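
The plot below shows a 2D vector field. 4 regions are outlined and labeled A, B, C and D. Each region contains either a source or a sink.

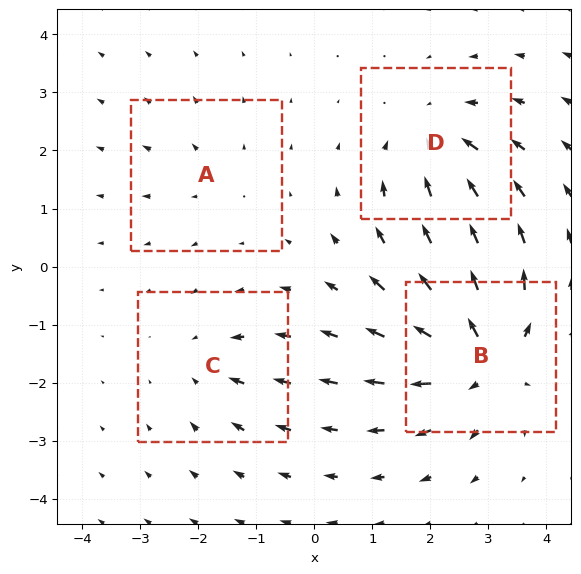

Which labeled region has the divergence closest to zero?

A

Divergence at each region's feature centre — A: about +2, B: about +7, C: about -3, D: about -5. Region A is closest to zero.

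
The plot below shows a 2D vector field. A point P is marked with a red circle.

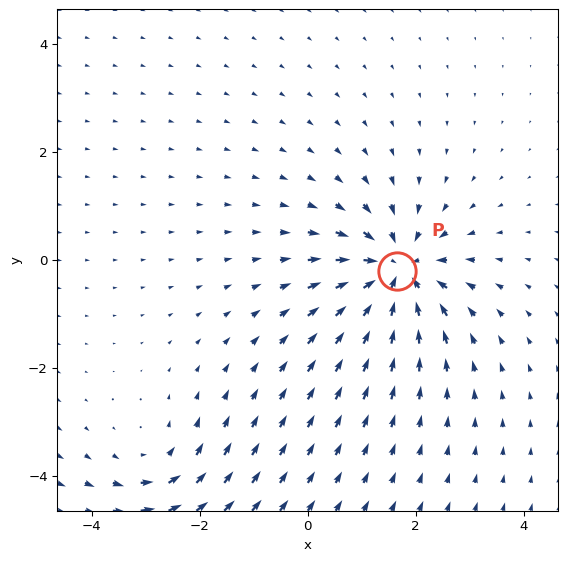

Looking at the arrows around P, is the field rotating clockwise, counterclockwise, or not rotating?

Near P at (1.6, -0.2) the arrows show no circulation. The curl there is ≈0.

not rotating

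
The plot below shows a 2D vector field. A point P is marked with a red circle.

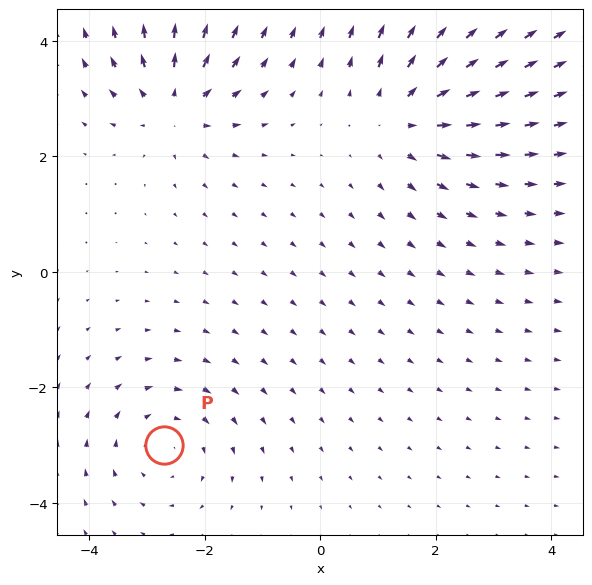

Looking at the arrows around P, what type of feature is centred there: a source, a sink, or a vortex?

vortex

At P (-2.7, -3.0) the arrows circulate clockwise. Divergence ≈0, curl about -3 — near-zero divergence with nonzero curl is a vortex.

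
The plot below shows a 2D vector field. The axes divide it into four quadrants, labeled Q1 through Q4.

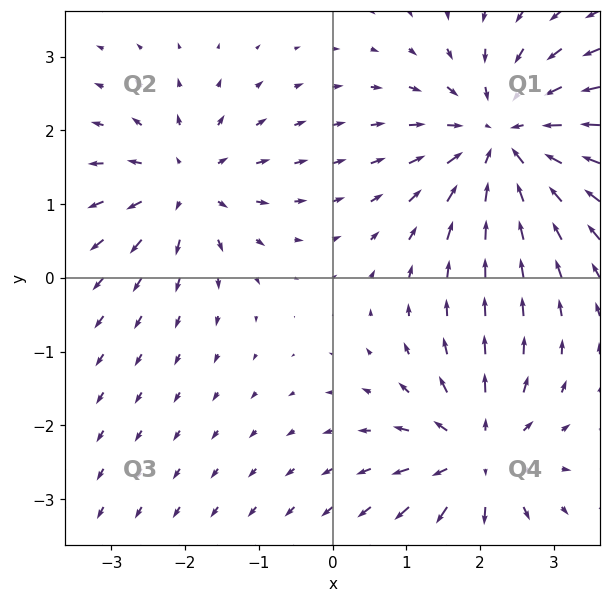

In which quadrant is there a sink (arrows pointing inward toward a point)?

The sink sits at approximately (2.3, 1.9), which lies in quadrant Q1. The divergence there is about -5, negative as expected for a sink.

Q1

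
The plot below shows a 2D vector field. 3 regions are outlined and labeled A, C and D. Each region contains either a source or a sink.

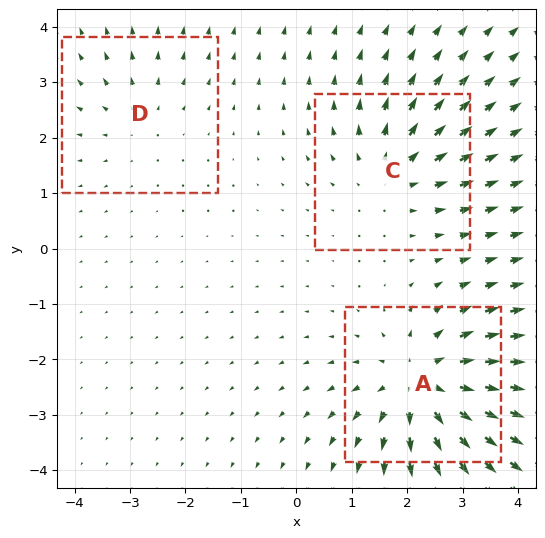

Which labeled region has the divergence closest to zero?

Divergence at each region's feature centre — A: about +5, C: about +3, D: about +2. Region D is closest to zero.

D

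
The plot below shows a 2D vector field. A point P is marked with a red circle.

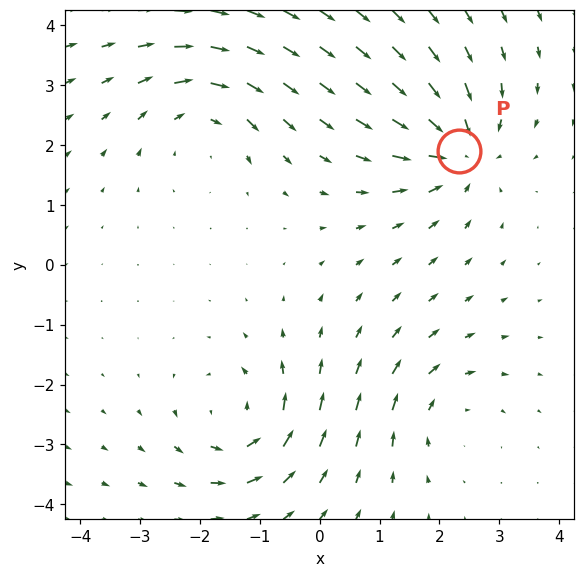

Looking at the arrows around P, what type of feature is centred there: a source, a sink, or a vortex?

At P (2.3, 1.9) the arrows converge inward. Divergence about -5, curl ≈0 — negative divergence with near-zero curl is a sink.

sink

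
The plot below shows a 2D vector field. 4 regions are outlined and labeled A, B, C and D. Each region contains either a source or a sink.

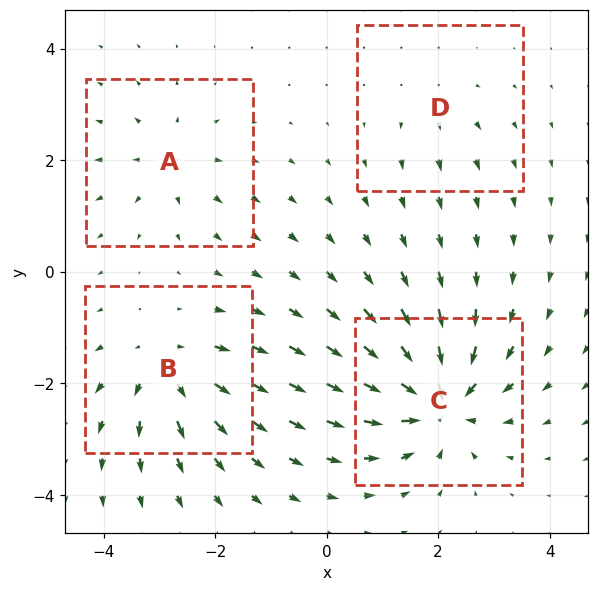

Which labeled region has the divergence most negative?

C

Divergence at each region's feature centre — A: about +4, B: about +6, C: about -9, D: about +2. Region C is most negative.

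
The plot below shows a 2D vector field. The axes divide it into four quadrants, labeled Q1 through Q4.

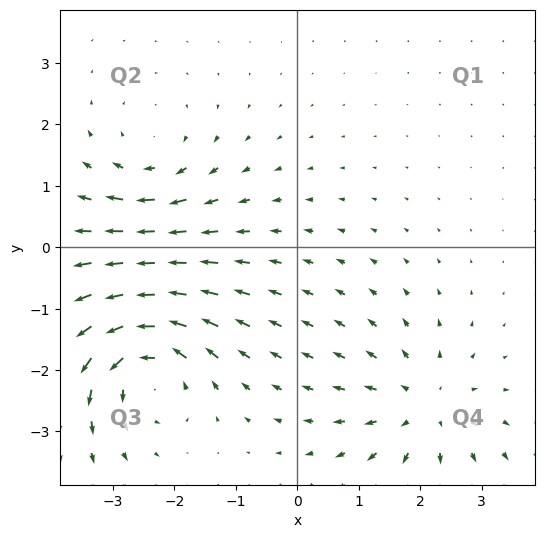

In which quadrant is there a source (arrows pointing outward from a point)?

Q4

The source sits at approximately (2.1, -2.6), which lies in quadrant Q4. The divergence there is about +3, positive as expected for a source.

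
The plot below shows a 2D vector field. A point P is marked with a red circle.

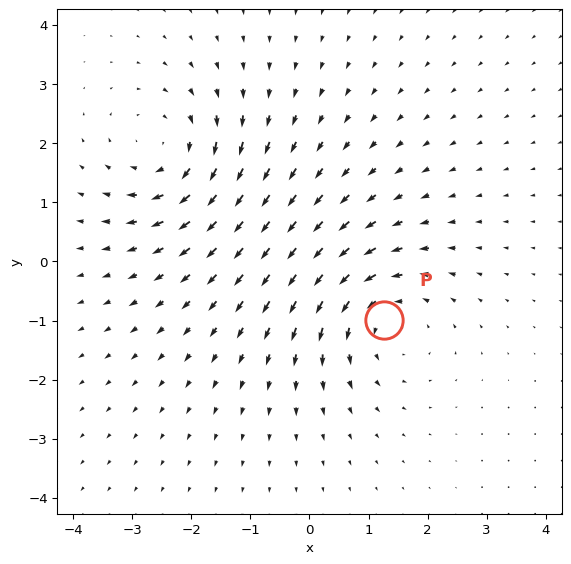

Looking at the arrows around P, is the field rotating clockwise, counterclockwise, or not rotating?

counterclockwise

Near P at (1.3, -1.0) the arrows circulate counterclockwise. The curl (z-component) there is about +4; positive curl means counterclockwise rotation.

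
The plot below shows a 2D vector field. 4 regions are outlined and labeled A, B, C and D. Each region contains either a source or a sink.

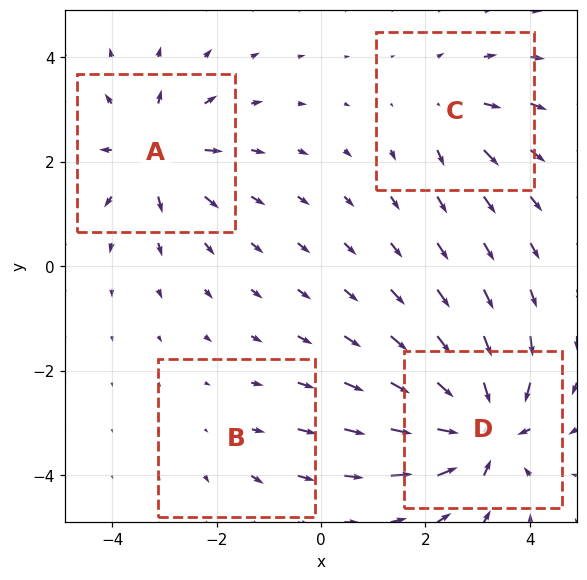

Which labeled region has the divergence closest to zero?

B

Divergence at each region's feature centre — A: about +6, B: about +2, C: about +4, D: about -8. Region B is closest to zero.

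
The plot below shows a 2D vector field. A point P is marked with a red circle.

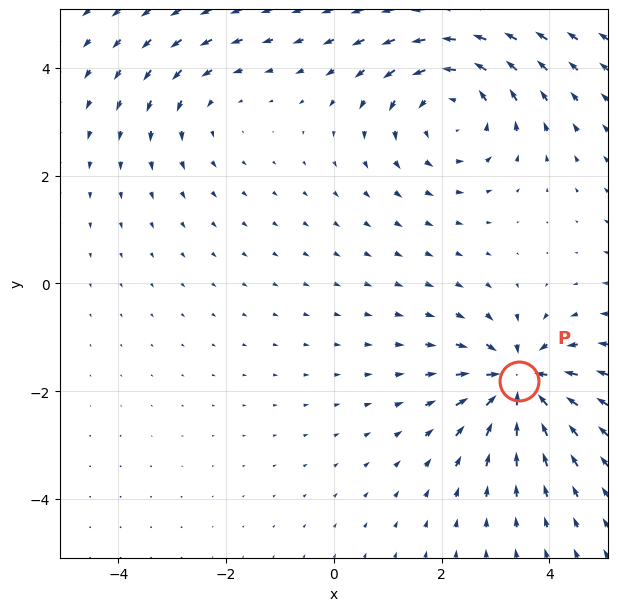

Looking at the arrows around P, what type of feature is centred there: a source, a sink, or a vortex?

sink

At P (3.4, -1.8) the arrows converge inward. Divergence about -6, curl ≈0 — negative divergence with near-zero curl is a sink.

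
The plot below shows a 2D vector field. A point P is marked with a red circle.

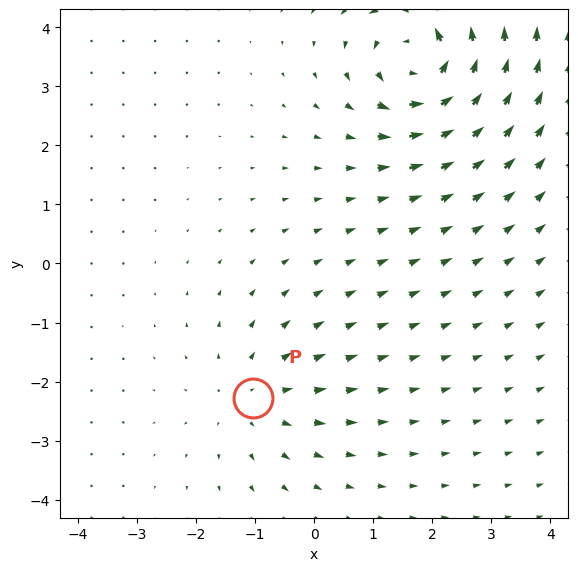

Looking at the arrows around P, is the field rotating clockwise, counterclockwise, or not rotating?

Near P at (-1.0, -2.3) the arrows show no circulation. The curl there is ≈0.

not rotating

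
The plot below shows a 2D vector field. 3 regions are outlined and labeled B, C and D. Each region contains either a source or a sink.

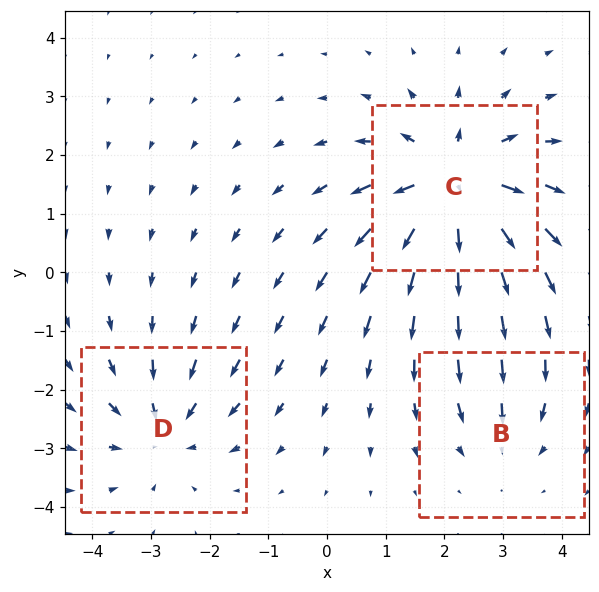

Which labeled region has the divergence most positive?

Divergence at each region's feature centre — B: about -2, C: about +5, D: about -3. Region C is most positive.

C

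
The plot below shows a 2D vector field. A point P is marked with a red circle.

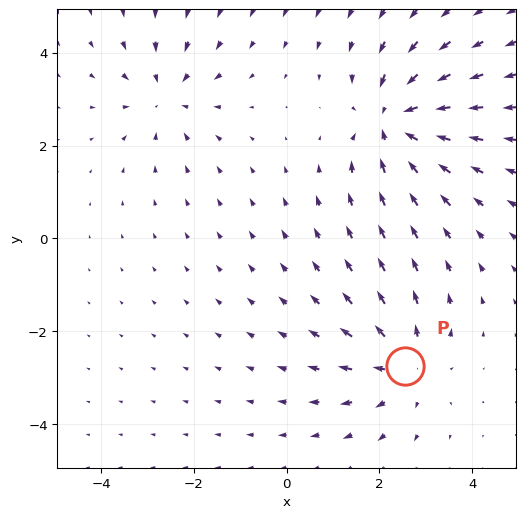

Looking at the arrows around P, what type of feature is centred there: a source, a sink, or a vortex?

At P (2.5, -2.7) the arrows spread outward. Divergence about +3, curl ≈0 — positive divergence with near-zero curl is a source.

source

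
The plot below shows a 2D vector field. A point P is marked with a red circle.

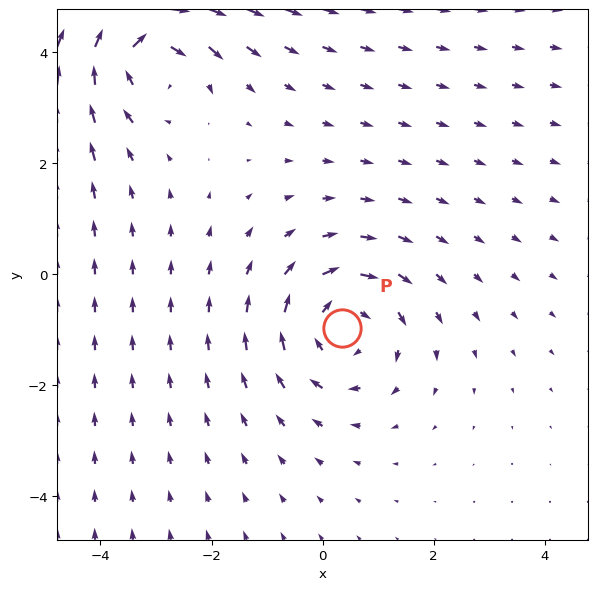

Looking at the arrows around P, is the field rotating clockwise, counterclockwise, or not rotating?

clockwise

Near P at (0.4, -1.0) the arrows circulate clockwise. The curl (z-component) there is about -3; negative curl means clockwise rotation.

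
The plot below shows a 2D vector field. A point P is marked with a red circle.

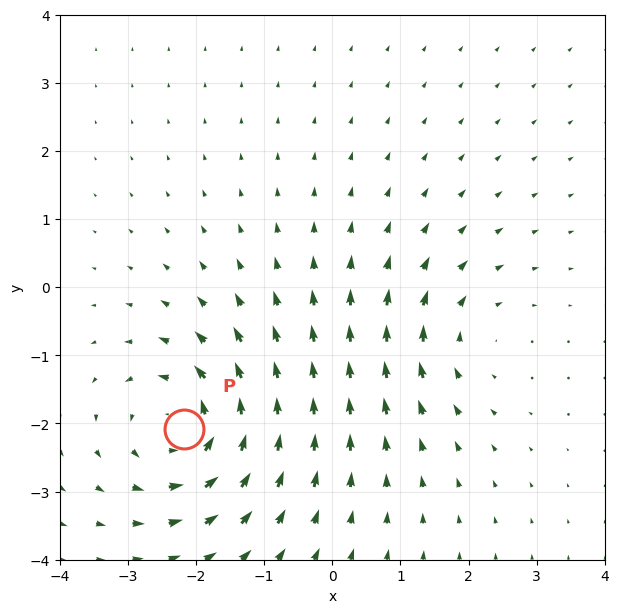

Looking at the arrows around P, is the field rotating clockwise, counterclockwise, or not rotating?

counterclockwise

Near P at (-2.2, -2.1) the arrows circulate counterclockwise. The curl (z-component) there is about +4; positive curl means counterclockwise rotation.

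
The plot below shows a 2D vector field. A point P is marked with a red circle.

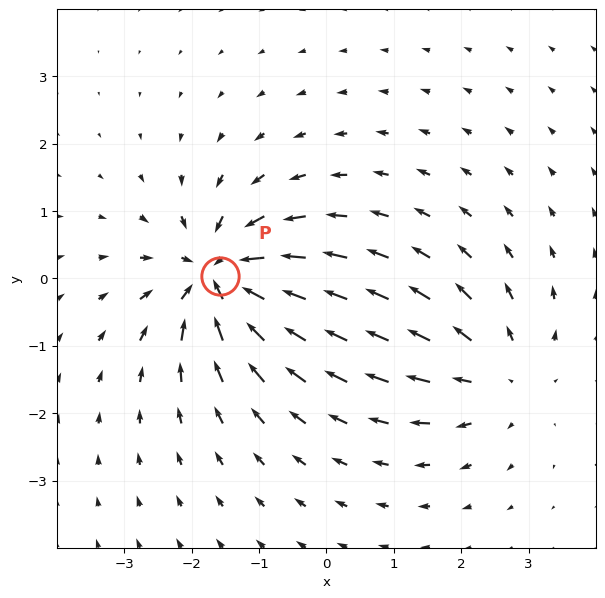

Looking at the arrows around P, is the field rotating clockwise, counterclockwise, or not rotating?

not rotating

Near P at (-1.6, 0.0) the arrows show no circulation. The curl there is ≈0.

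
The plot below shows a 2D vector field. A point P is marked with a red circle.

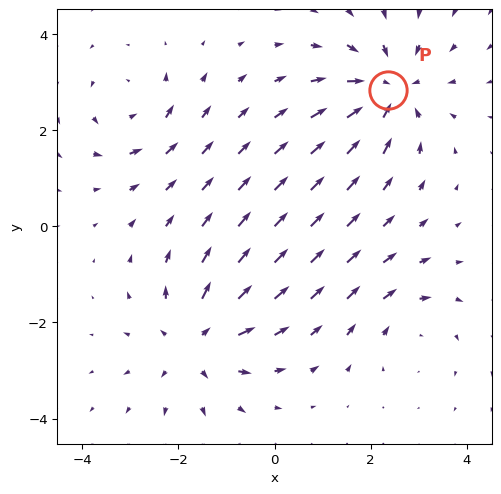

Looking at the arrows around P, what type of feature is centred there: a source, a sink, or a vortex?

sink

At P (2.4, 2.8) the arrows converge inward. Divergence about -4, curl ≈0 — negative divergence with near-zero curl is a sink.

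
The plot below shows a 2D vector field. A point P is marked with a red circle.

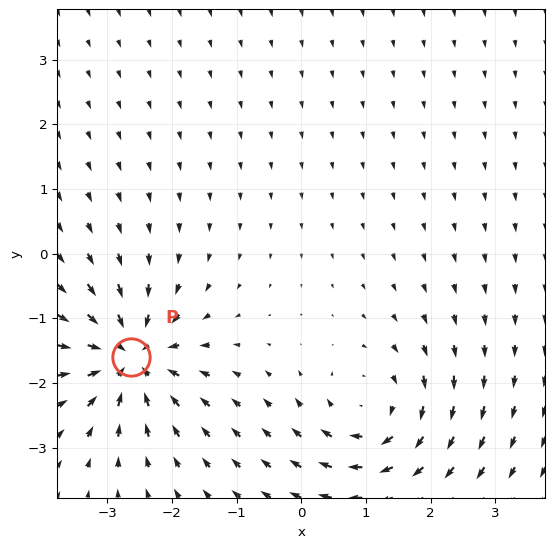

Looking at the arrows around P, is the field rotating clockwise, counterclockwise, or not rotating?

Near P at (-2.6, -1.6) the arrows show no circulation. The curl there is ≈0.

not rotating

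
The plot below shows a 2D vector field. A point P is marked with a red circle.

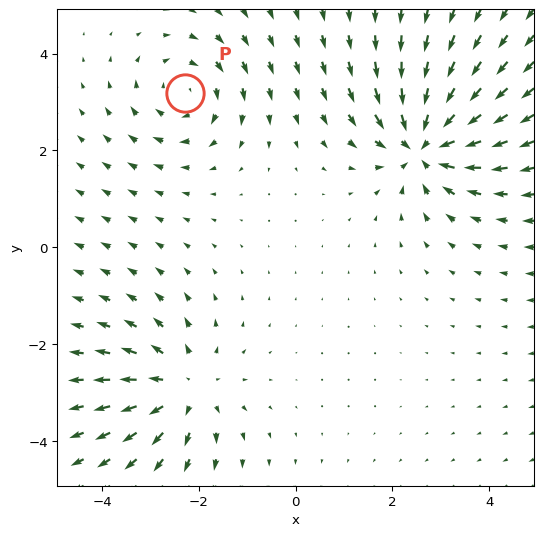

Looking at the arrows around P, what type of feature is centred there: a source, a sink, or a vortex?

At P (-2.3, 3.2) the arrows circulate clockwise. Divergence ≈0, curl about -4 — near-zero divergence with nonzero curl is a vortex.

vortex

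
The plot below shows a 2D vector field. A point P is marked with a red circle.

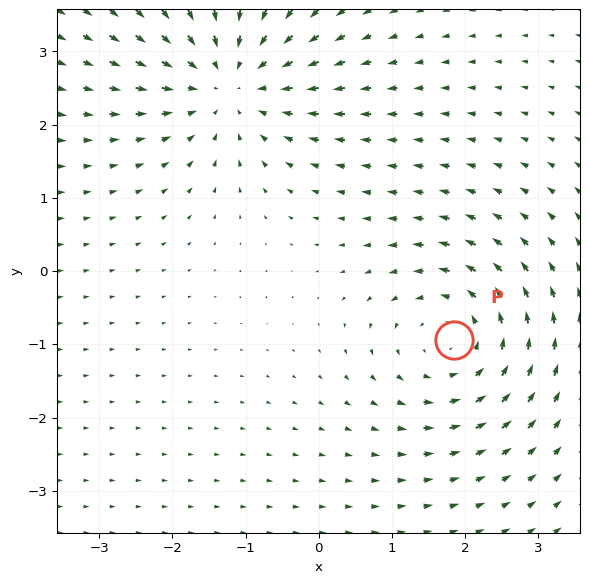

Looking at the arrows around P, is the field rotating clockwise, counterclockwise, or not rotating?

counterclockwise

Near P at (1.8, -0.9) the arrows circulate counterclockwise. The curl (z-component) there is about +4; positive curl means counterclockwise rotation.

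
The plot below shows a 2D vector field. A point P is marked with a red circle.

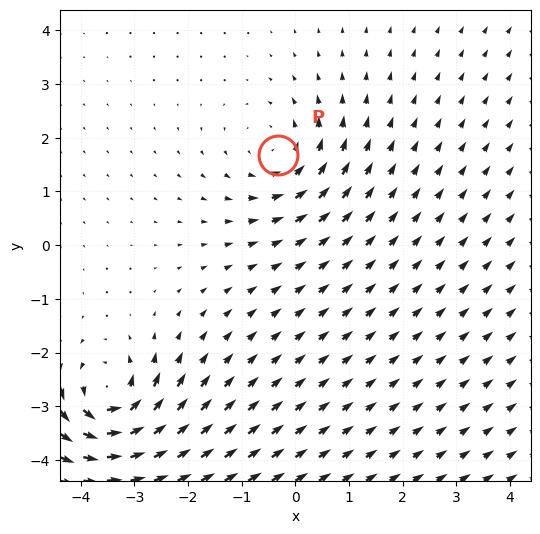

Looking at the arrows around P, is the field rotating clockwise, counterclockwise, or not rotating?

counterclockwise

Near P at (-0.3, 1.7) the arrows circulate counterclockwise. The curl (z-component) there is about +3; positive curl means counterclockwise rotation.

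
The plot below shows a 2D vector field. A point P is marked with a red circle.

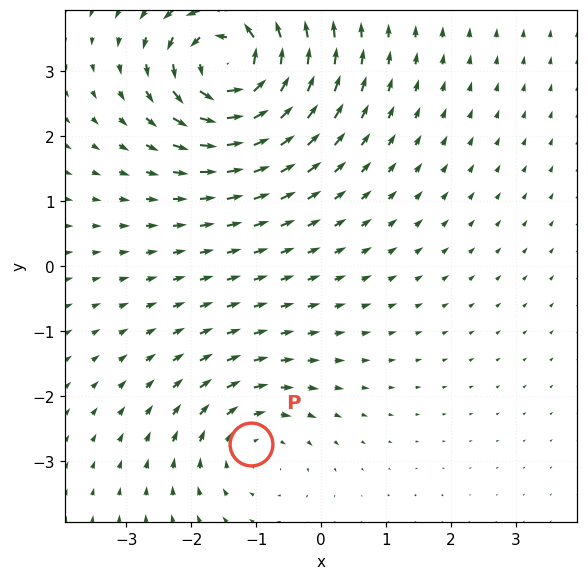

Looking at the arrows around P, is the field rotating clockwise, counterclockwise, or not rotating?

clockwise

Near P at (-1.1, -2.7) the arrows circulate clockwise. The curl (z-component) there is about -3; negative curl means clockwise rotation.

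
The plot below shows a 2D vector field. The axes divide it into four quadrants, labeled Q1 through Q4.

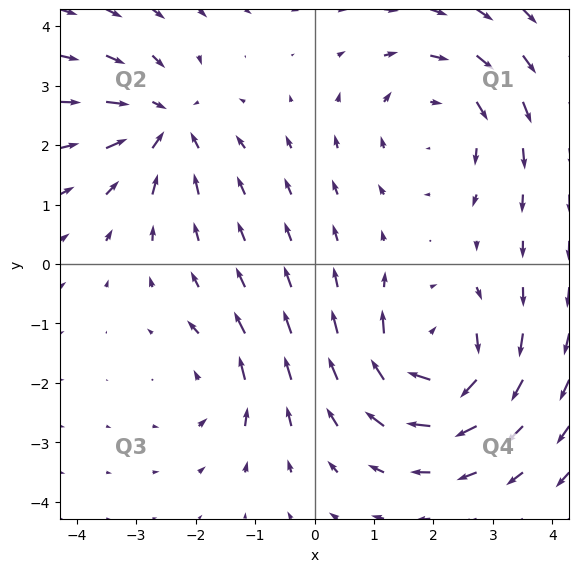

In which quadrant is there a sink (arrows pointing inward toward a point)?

The sink sits at approximately (-2.5, 2.4), which lies in quadrant Q2. The divergence there is about -5, negative as expected for a sink.

Q2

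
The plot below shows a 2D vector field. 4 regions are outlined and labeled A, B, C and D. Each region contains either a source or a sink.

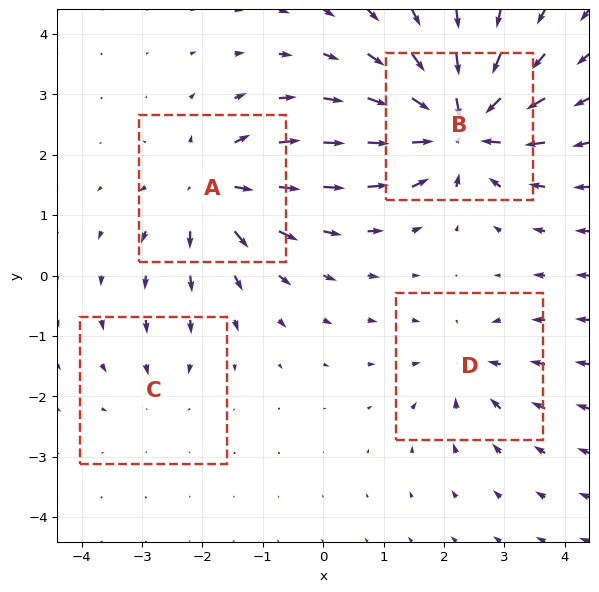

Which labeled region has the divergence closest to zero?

C

Divergence at each region's feature centre — A: about +6, B: about -9, C: about -3, D: about -4. Region C is closest to zero.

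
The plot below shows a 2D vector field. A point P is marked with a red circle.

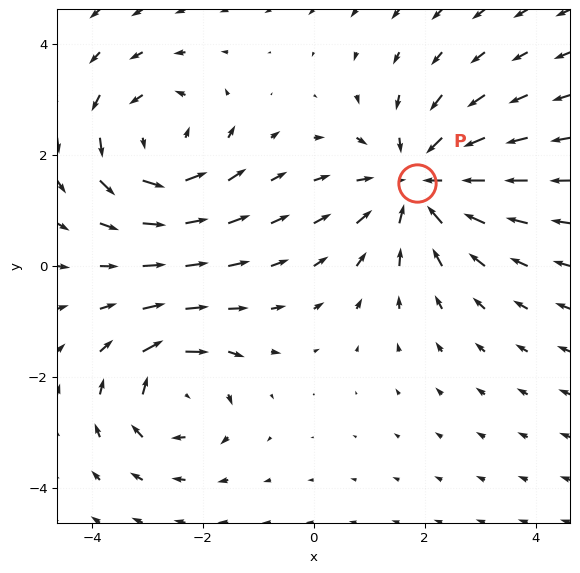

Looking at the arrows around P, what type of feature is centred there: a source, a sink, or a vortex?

sink

At P (1.9, 1.5) the arrows converge inward. Divergence about -4, curl ≈0 — negative divergence with near-zero curl is a sink.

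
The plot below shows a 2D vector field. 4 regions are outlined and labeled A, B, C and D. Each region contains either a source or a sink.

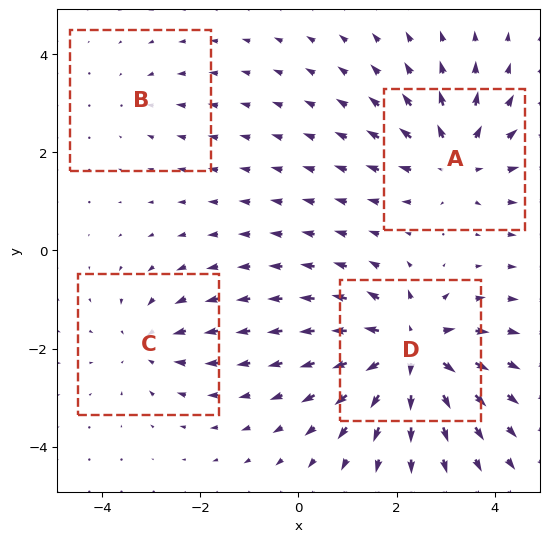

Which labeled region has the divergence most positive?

D

Divergence at each region's feature centre — A: about +5, B: about -2, C: about -4, D: about +8. Region D is most positive.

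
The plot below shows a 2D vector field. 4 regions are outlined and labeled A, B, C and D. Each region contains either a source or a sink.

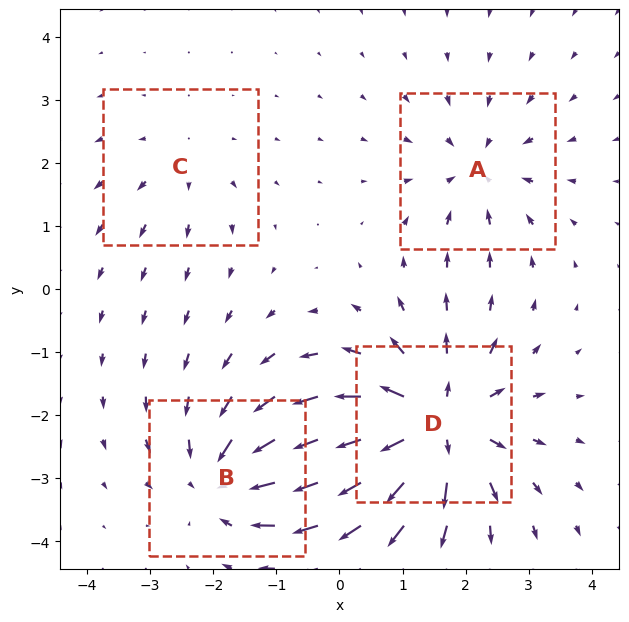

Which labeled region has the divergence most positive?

Divergence at each region's feature centre — A: about -4, B: about -5, C: about +2, D: about +8. Region D is most positive.

D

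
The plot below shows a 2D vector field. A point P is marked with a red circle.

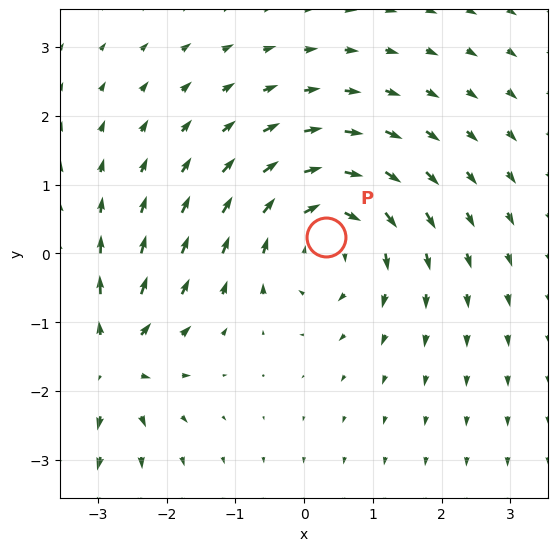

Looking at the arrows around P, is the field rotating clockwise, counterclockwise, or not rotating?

Near P at (0.3, 0.2) the arrows circulate clockwise. The curl (z-component) there is about -4; negative curl means clockwise rotation.

clockwise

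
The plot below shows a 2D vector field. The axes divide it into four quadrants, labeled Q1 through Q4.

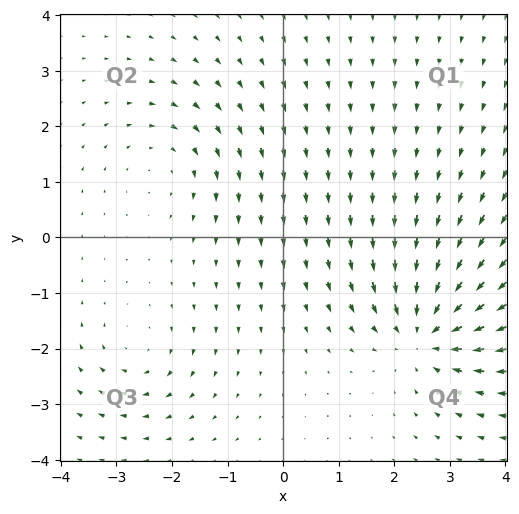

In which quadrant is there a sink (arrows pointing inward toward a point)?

Q4

The sink sits at approximately (2.6, -1.7), which lies in quadrant Q4. The divergence there is about -5, negative as expected for a sink.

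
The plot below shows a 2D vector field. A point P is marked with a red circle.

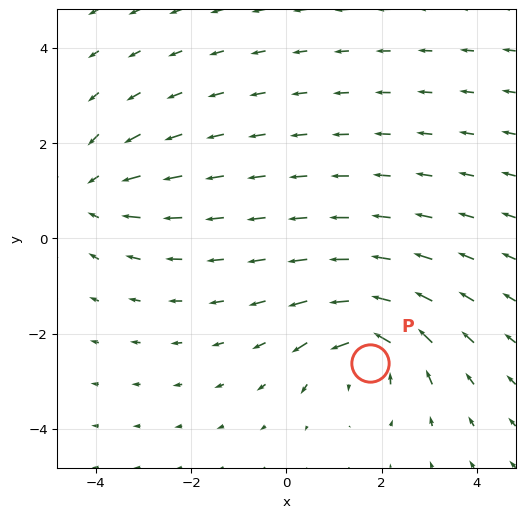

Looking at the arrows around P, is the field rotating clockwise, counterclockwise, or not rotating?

counterclockwise

Near P at (1.7, -2.6) the arrows circulate counterclockwise. The curl (z-component) there is about +5; positive curl means counterclockwise rotation.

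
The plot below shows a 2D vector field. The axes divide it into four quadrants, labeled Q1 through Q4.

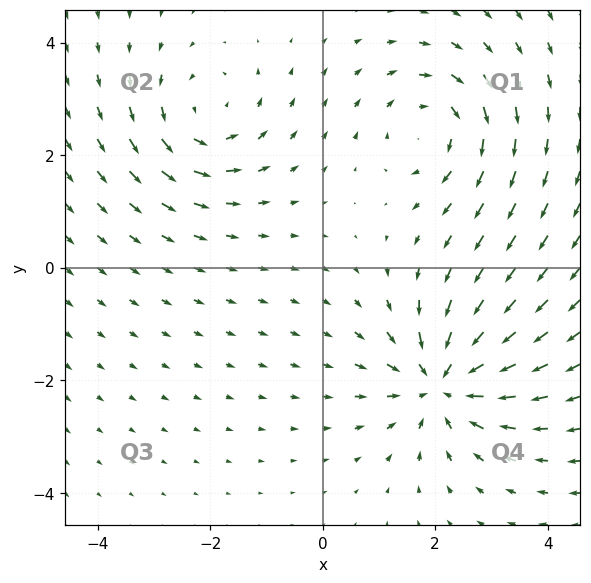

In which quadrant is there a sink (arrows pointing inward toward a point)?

Q4

The sink sits at approximately (2.1, -2.0), which lies in quadrant Q4. The divergence there is about -4, negative as expected for a sink.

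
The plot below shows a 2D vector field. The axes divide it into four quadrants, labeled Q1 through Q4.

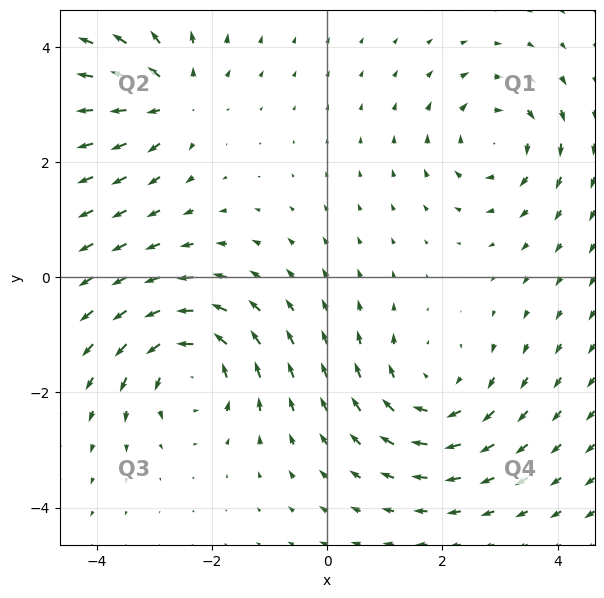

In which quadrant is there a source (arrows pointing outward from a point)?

The source sits at approximately (-2.7, 3.1), which lies in quadrant Q2. The divergence there is about +4, positive as expected for a source.

Q2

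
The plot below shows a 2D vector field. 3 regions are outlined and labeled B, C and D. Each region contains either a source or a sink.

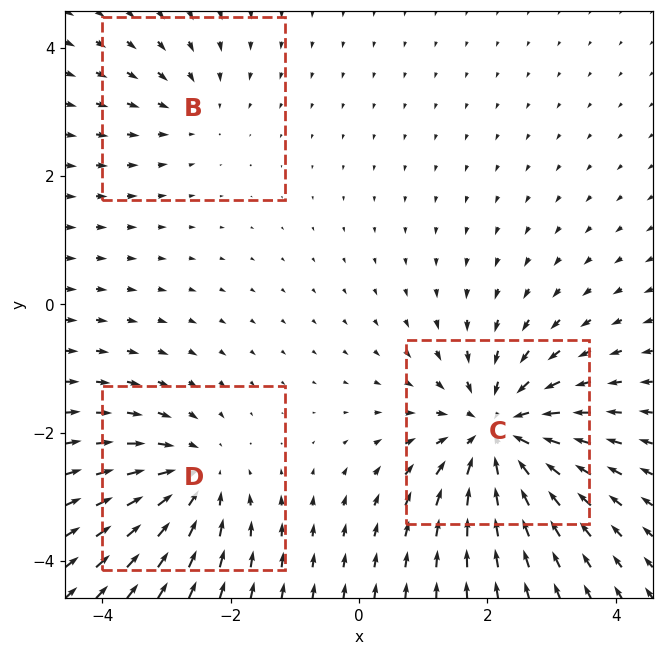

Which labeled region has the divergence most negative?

Divergence at each region's feature centre — B: about -2, C: about -5, D: about -3. Region C is most negative.

C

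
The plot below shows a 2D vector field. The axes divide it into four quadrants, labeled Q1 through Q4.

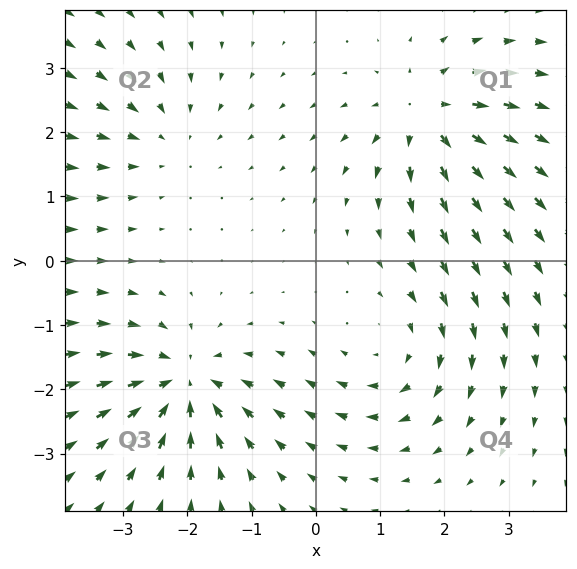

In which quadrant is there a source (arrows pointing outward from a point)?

The source sits at approximately (1.8, 2.2), which lies in quadrant Q1. The divergence there is about +5, positive as expected for a source.

Q1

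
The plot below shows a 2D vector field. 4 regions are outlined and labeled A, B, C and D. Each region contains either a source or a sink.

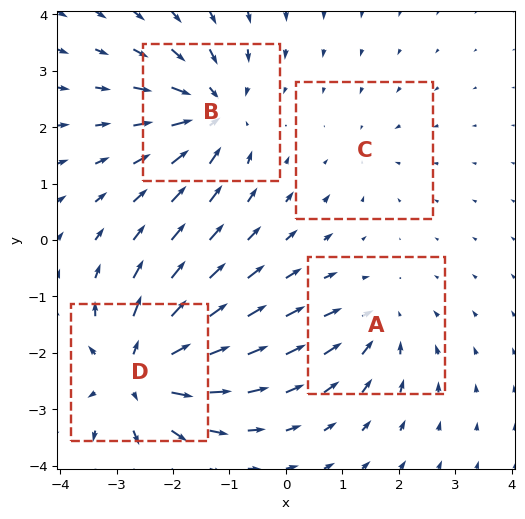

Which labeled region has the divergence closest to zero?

Divergence at each region's feature centre — A: about -4, B: about -6, C: about -2, D: about +7. Region C is closest to zero.

C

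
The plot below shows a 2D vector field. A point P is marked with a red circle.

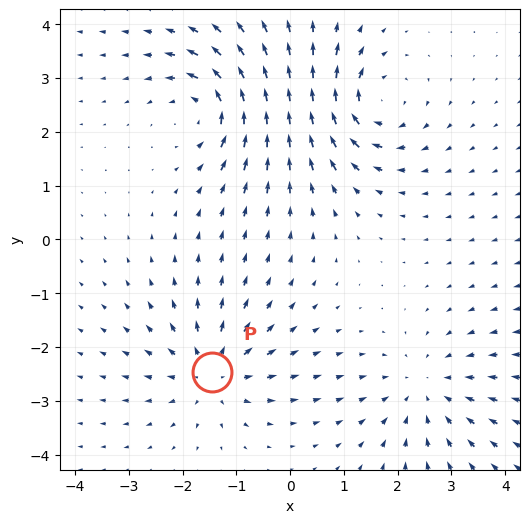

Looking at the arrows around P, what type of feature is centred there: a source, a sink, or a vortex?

At P (-1.5, -2.5) the arrows spread outward. Divergence about +5, curl ≈0 — positive divergence with near-zero curl is a source.

source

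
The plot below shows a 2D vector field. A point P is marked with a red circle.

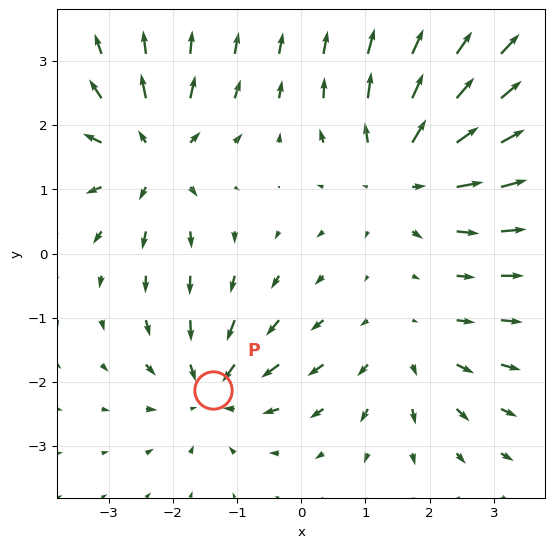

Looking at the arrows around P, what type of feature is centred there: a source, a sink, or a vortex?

sink

At P (-1.4, -2.1) the arrows converge inward. Divergence about -4, curl ≈0 — negative divergence with near-zero curl is a sink.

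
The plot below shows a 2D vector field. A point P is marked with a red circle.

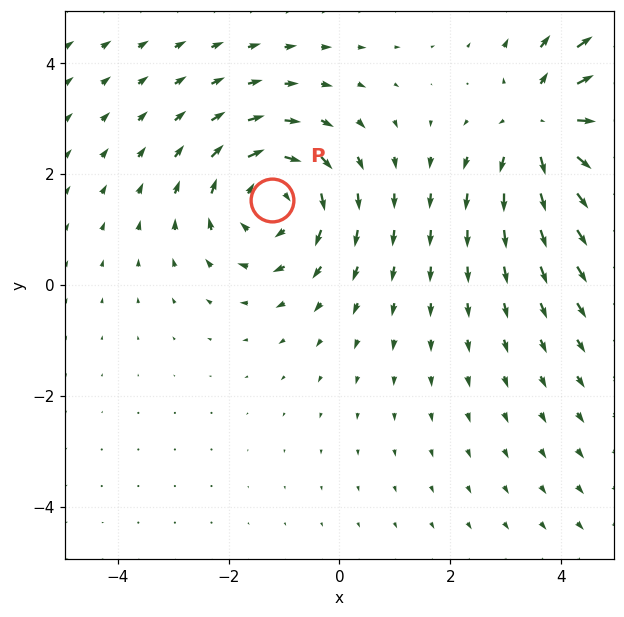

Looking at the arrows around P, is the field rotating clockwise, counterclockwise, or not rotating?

clockwise

Near P at (-1.2, 1.5) the arrows circulate clockwise. The curl (z-component) there is about -3; negative curl means clockwise rotation.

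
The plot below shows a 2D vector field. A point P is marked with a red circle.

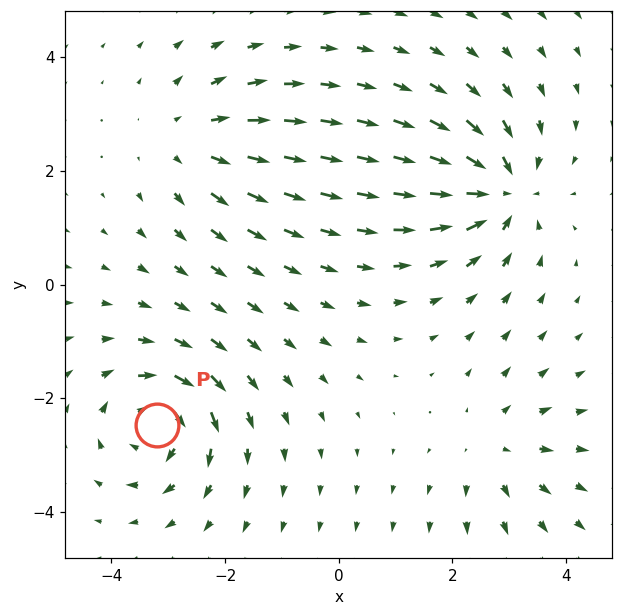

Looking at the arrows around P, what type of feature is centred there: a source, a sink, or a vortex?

vortex

At P (-3.2, -2.5) the arrows circulate clockwise. Divergence ≈0, curl about -5 — near-zero divergence with nonzero curl is a vortex.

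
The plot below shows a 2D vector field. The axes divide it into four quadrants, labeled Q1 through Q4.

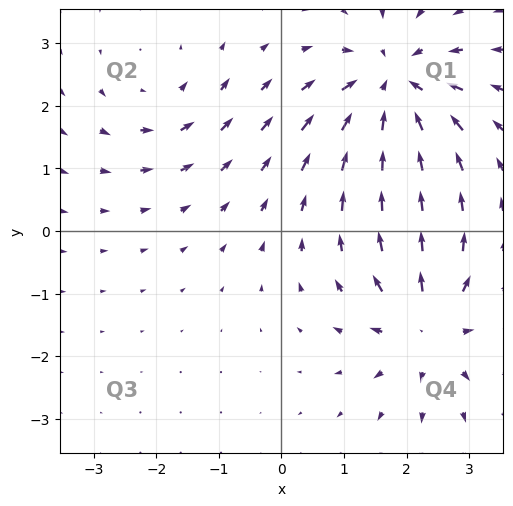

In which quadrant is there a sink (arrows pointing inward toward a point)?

Q1

The sink sits at approximately (1.8, 2.3), which lies in quadrant Q1. The divergence there is about -5, negative as expected for a sink.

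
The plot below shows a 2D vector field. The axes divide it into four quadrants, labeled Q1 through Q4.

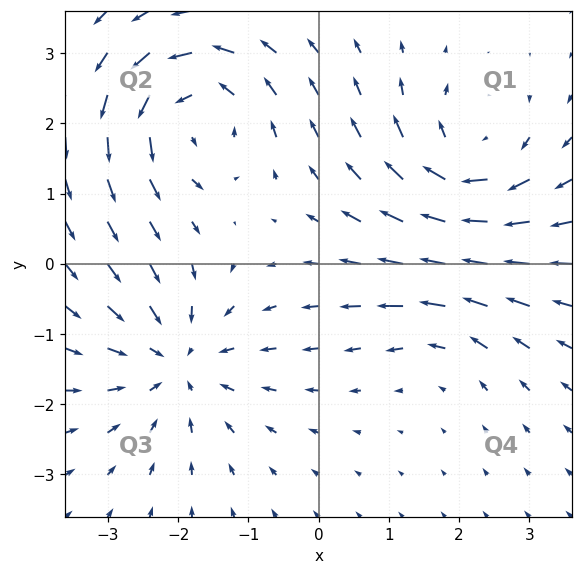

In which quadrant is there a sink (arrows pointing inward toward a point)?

Q3

The sink sits at approximately (-2.0, -1.4), which lies in quadrant Q3. The divergence there is about -5, negative as expected for a sink.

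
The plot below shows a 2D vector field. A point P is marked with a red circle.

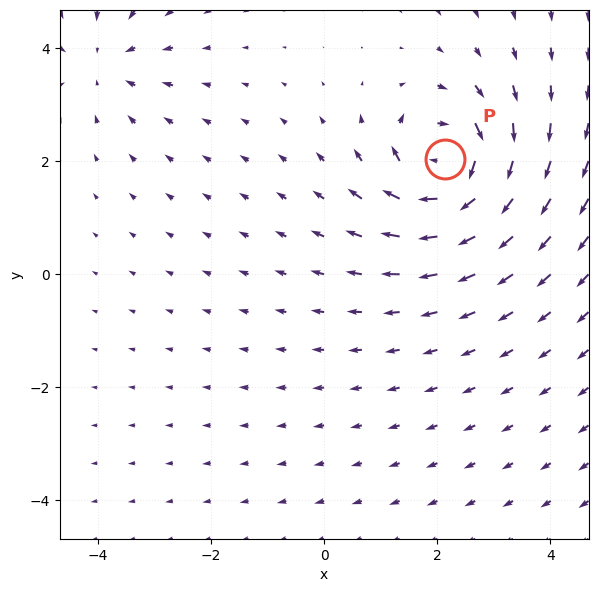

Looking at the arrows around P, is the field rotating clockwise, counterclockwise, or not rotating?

Near P at (2.1, 2.0) the arrows circulate clockwise. The curl (z-component) there is about -7; negative curl means clockwise rotation.

clockwise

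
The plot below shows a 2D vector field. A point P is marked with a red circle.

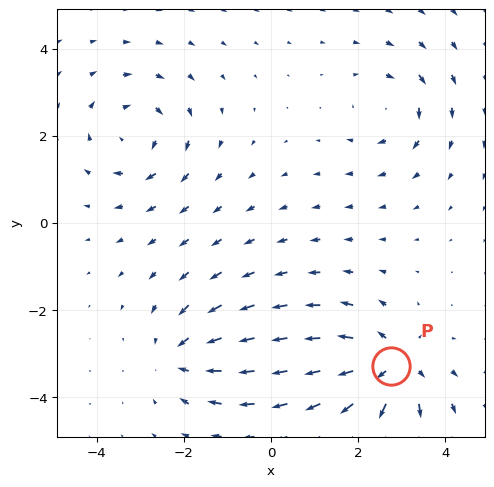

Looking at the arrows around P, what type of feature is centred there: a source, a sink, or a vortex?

At P (2.8, -3.3) the arrows spread outward. Divergence about +5, curl ≈0 — positive divergence with near-zero curl is a source.

source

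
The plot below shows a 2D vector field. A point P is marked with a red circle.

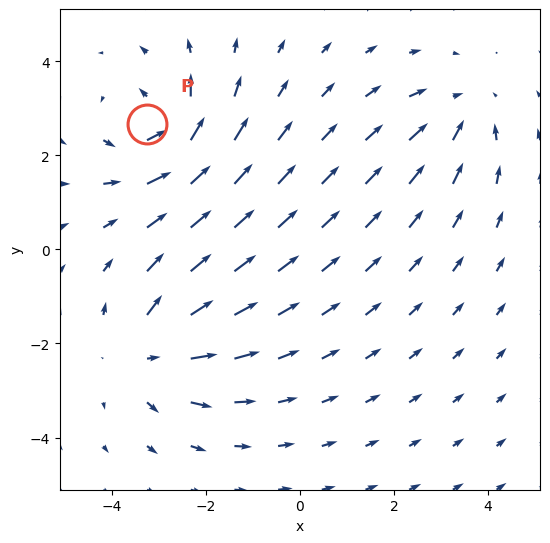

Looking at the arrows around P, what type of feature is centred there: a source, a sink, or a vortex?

vortex

At P (-3.3, 2.7) the arrows circulate counterclockwise. Divergence ≈0, curl about +4 — near-zero divergence with nonzero curl is a vortex.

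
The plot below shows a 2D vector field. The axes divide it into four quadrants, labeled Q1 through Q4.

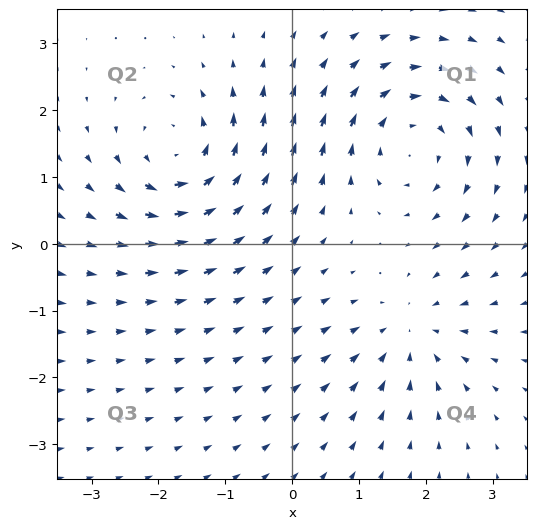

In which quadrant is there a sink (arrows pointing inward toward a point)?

The sink sits at approximately (1.8, -1.3), which lies in quadrant Q4. The divergence there is about -3, negative as expected for a sink.

Q4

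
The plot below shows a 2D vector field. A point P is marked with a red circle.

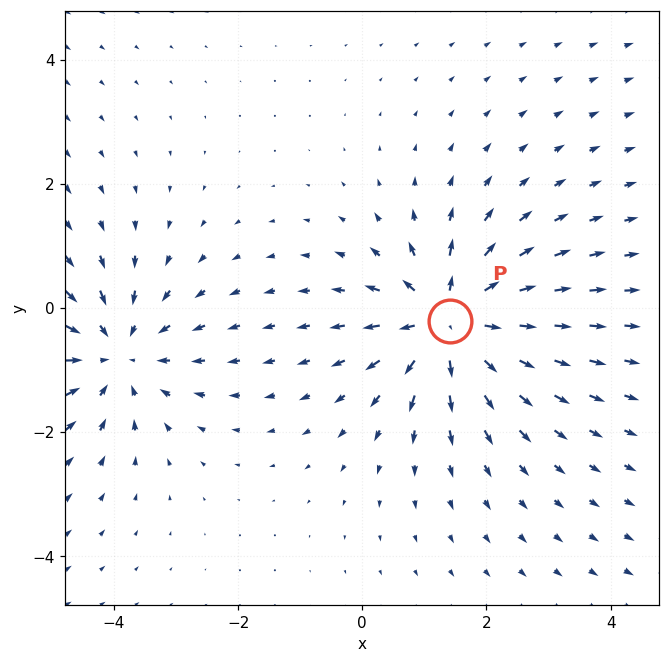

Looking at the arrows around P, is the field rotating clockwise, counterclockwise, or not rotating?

not rotating

Near P at (1.4, -0.2) the arrows show no circulation. The curl there is ≈0.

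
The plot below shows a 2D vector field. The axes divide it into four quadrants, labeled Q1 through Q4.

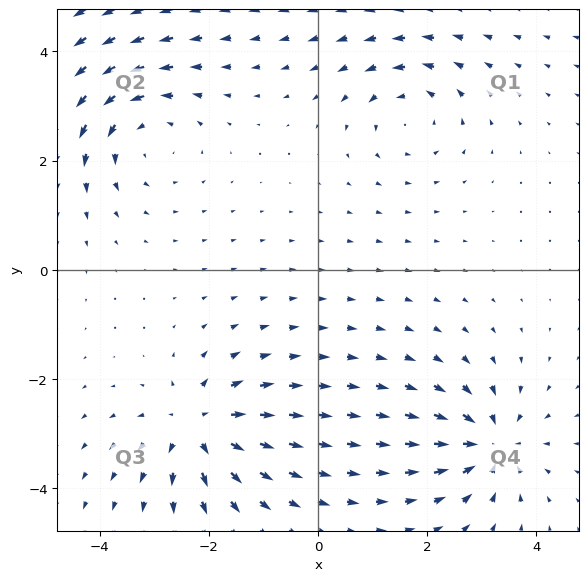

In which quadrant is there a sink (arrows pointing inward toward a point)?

The sink sits at approximately (3.1, -3.2), which lies in quadrant Q4. The divergence there is about -5, negative as expected for a sink.

Q4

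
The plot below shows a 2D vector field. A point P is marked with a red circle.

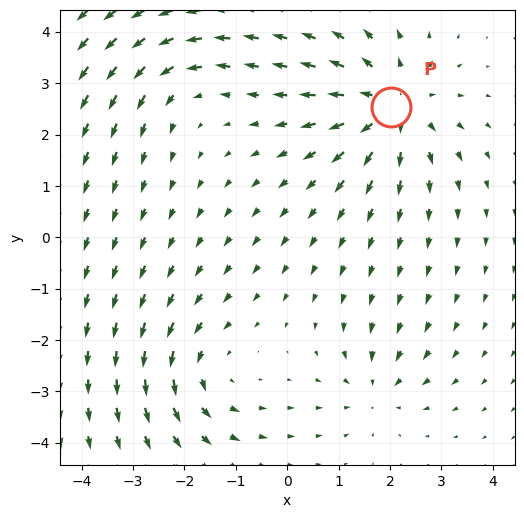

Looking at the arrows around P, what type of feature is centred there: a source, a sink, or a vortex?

At P (2.0, 2.5) the arrows spread outward. Divergence about +5, curl ≈0 — positive divergence with near-zero curl is a source.

source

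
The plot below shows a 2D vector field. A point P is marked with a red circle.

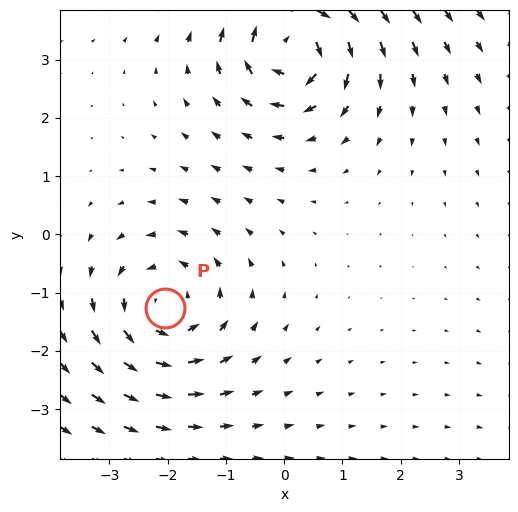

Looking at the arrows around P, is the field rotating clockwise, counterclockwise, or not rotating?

Near P at (-2.0, -1.3) the arrows circulate counterclockwise. The curl (z-component) there is about +3; positive curl means counterclockwise rotation.

counterclockwise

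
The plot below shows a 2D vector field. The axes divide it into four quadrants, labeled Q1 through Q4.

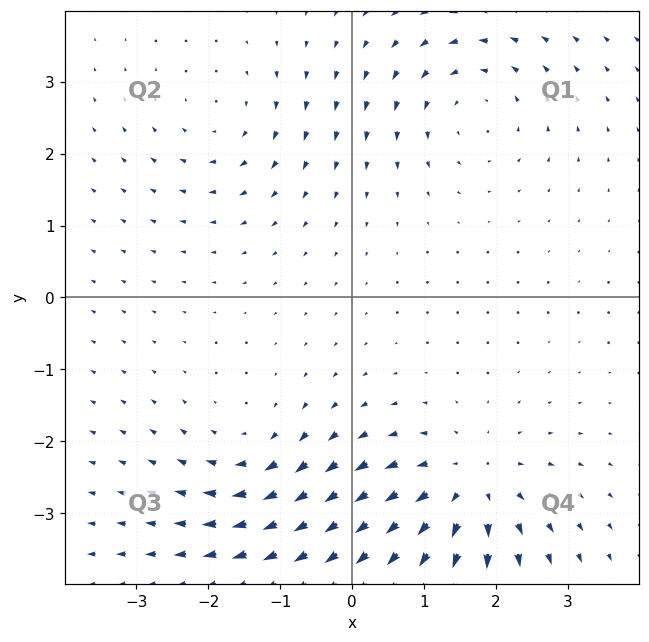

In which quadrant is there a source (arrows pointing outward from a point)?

The source sits at approximately (1.6, -2.6), which lies in quadrant Q4. The divergence there is about +6, positive as expected for a source.

Q4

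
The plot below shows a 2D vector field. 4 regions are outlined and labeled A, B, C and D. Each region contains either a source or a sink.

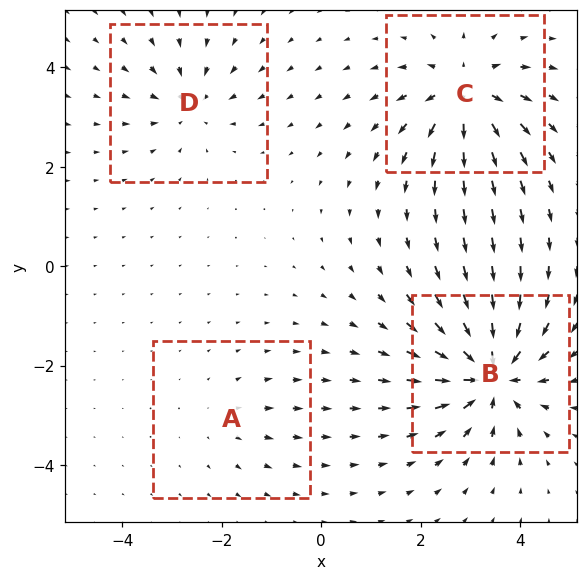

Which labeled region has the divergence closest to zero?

A

Divergence at each region's feature centre — A: about +2, B: about -8, C: about +6, D: about -4. Region A is closest to zero.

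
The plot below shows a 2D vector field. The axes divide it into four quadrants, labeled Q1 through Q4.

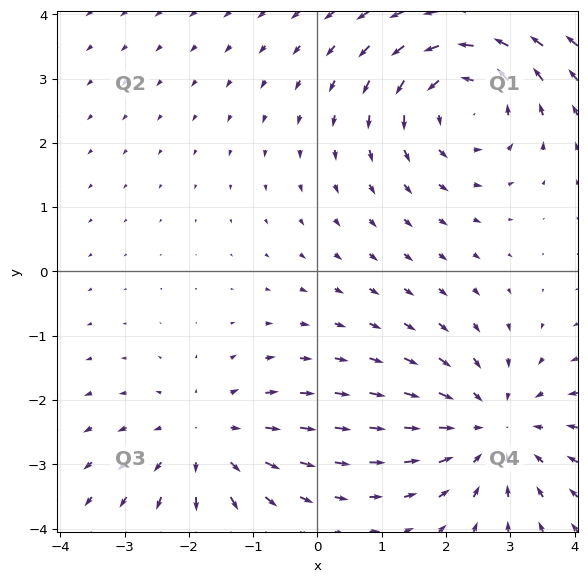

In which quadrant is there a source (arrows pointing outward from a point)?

Q3

The source sits at approximately (-1.7, -2.6), which lies in quadrant Q3. The divergence there is about +3, positive as expected for a source.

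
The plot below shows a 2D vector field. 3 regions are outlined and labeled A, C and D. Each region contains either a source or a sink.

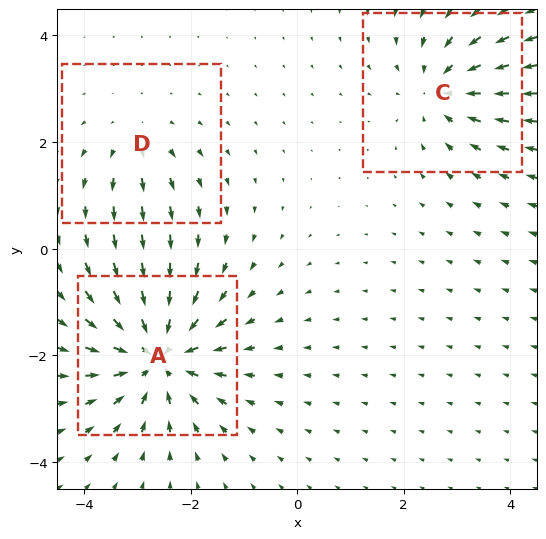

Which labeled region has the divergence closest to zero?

Divergence at each region's feature centre — A: about -5, C: about -3, D: about +2. Region D is closest to zero.

D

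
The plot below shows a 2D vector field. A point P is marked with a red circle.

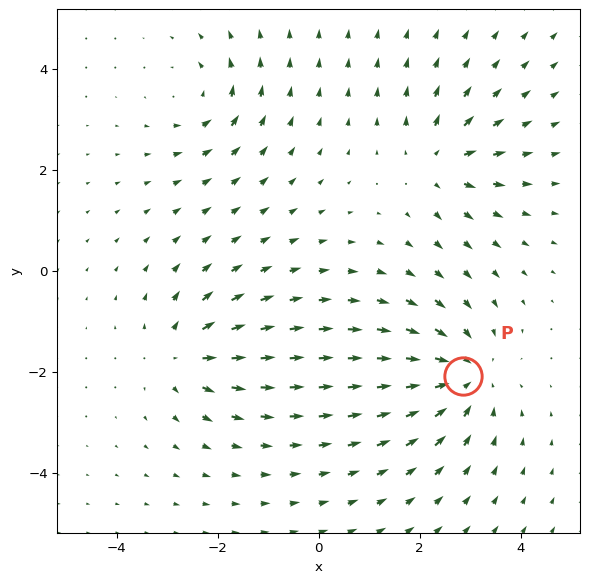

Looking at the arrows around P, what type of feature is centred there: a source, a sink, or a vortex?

sink

At P (2.9, -2.1) the arrows converge inward. Divergence about -4, curl ≈0 — negative divergence with near-zero curl is a sink.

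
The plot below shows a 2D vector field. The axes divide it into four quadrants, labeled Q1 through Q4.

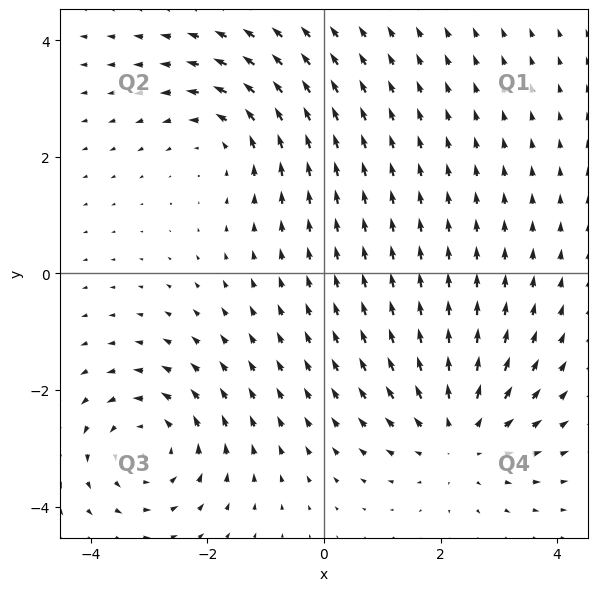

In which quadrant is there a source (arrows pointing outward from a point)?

Q4

The source sits at approximately (2.3, -2.8), which lies in quadrant Q4. The divergence there is about +4, positive as expected for a source.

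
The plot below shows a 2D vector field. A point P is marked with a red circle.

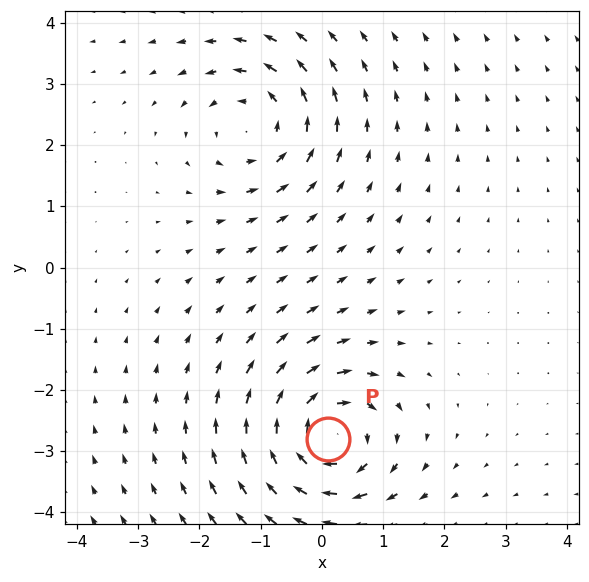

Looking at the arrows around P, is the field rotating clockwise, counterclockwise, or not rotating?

Near P at (0.1, -2.8) the arrows circulate clockwise. The curl (z-component) there is about -4; negative curl means clockwise rotation.

clockwise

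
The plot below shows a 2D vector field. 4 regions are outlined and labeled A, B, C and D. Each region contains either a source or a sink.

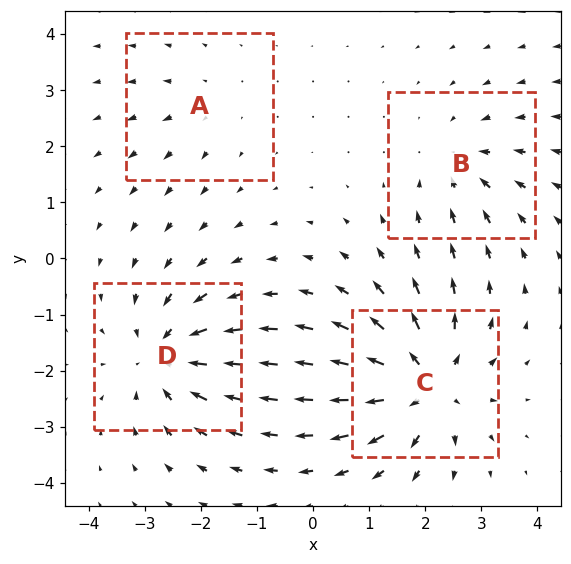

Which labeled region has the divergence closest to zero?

Divergence at each region's feature centre — A: about +2, B: about -4, C: about +7, D: about -6. Region A is closest to zero.

A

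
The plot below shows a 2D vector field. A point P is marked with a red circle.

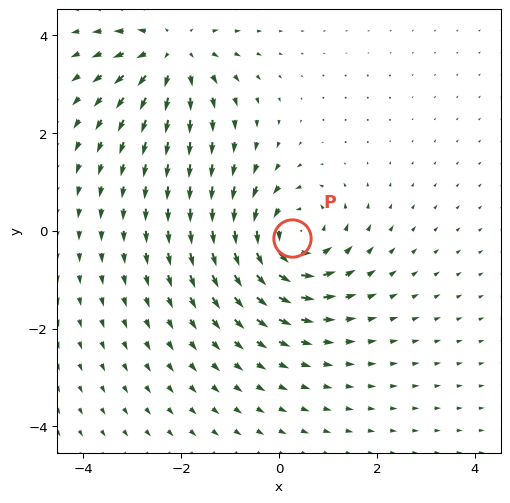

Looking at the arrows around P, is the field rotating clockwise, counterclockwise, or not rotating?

Near P at (0.3, -0.2) the arrows circulate counterclockwise. The curl (z-component) there is about +5; positive curl means counterclockwise rotation.

counterclockwise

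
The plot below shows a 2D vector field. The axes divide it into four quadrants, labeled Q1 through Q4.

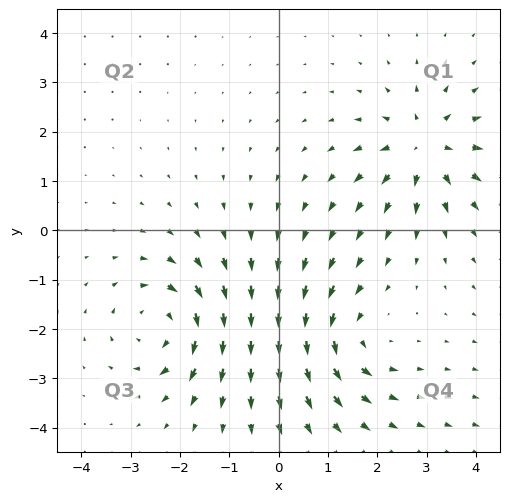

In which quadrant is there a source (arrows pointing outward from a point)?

Q1

The source sits at approximately (3.0, 1.7), which lies in quadrant Q1. The divergence there is about +5, positive as expected for a source.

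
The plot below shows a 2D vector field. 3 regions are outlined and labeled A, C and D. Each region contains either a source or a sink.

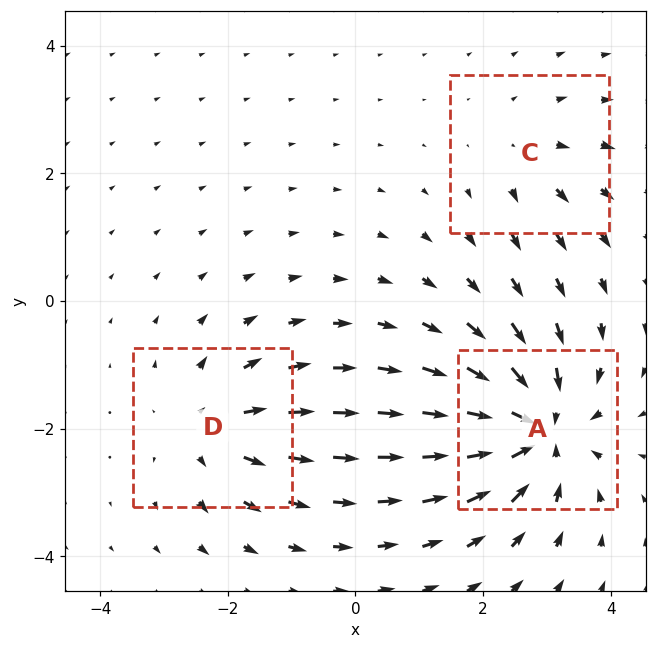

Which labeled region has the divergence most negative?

Divergence at each region's feature centre — A: about -6, C: about +2, D: about +3. Region A is most negative.

A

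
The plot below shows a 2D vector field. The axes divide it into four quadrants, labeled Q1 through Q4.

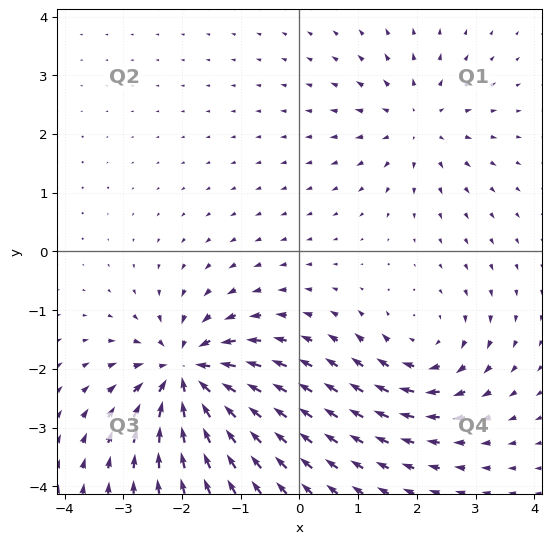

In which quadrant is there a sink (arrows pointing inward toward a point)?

Q3

The sink sits at approximately (-1.9, -2.1), which lies in quadrant Q3. The divergence there is about -7, negative as expected for a sink.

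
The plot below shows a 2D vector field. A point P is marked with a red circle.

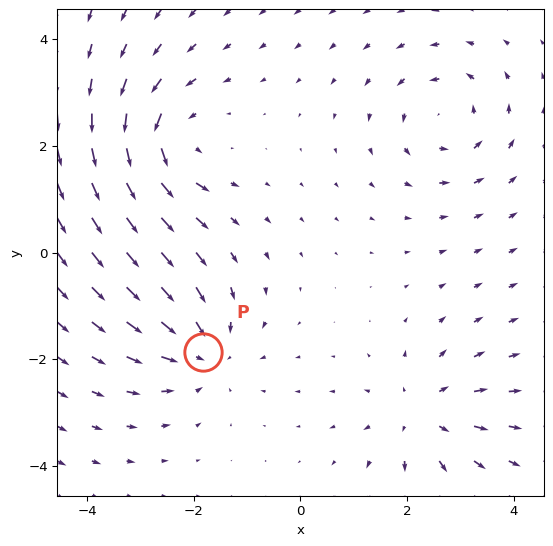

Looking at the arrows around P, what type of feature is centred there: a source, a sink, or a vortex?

At P (-1.8, -1.9) the arrows converge inward. Divergence about -5, curl ≈0 — negative divergence with near-zero curl is a sink.

sink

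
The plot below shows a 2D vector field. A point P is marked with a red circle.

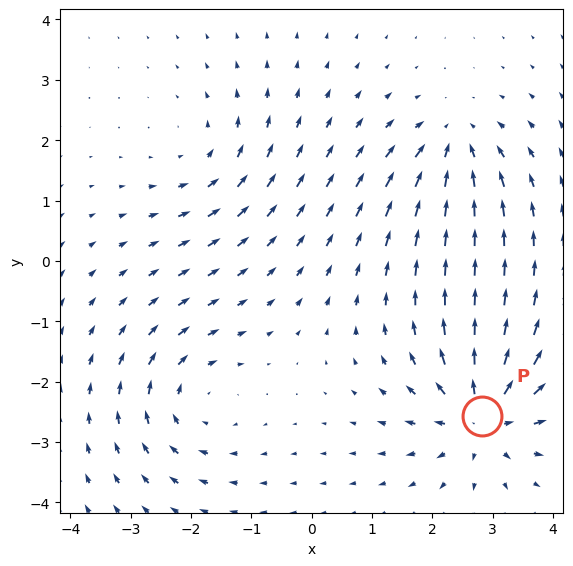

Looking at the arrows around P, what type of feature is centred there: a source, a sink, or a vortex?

source

At P (2.8, -2.6) the arrows spread outward. Divergence about +7, curl ≈0 — positive divergence with near-zero curl is a source.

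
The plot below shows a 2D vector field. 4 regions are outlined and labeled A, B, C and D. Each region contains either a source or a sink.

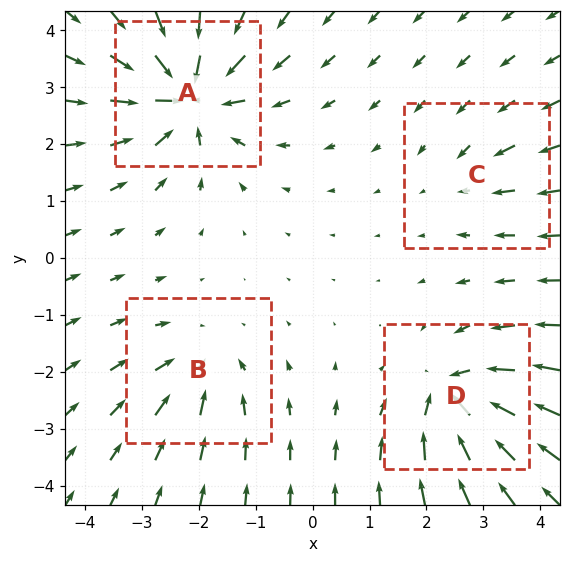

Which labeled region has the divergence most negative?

A

Divergence at each region's feature centre — A: about -8, B: about -4, C: about -3, D: about -6. Region A is most negative.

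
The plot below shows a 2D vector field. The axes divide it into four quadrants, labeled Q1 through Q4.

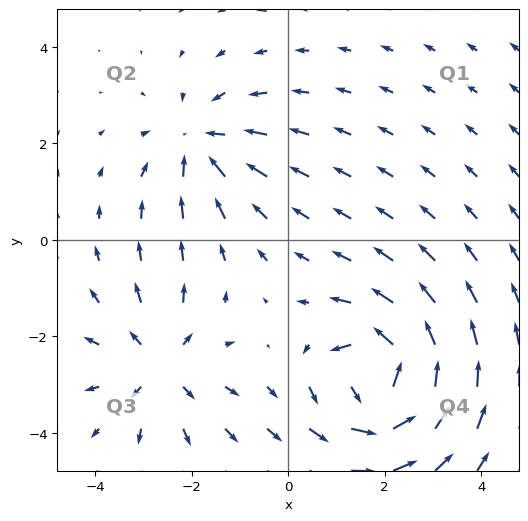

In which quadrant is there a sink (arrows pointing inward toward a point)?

The sink sits at approximately (-1.8, 2.0), which lies in quadrant Q2. The divergence there is about -3, negative as expected for a sink.

Q2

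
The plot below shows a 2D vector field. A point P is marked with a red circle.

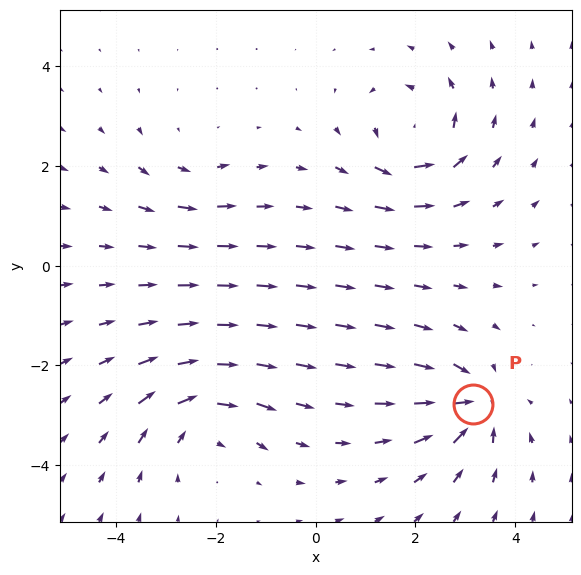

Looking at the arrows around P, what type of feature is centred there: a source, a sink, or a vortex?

At P (3.1, -2.8) the arrows converge inward. Divergence about -6, curl ≈0 — negative divergence with near-zero curl is a sink.

sink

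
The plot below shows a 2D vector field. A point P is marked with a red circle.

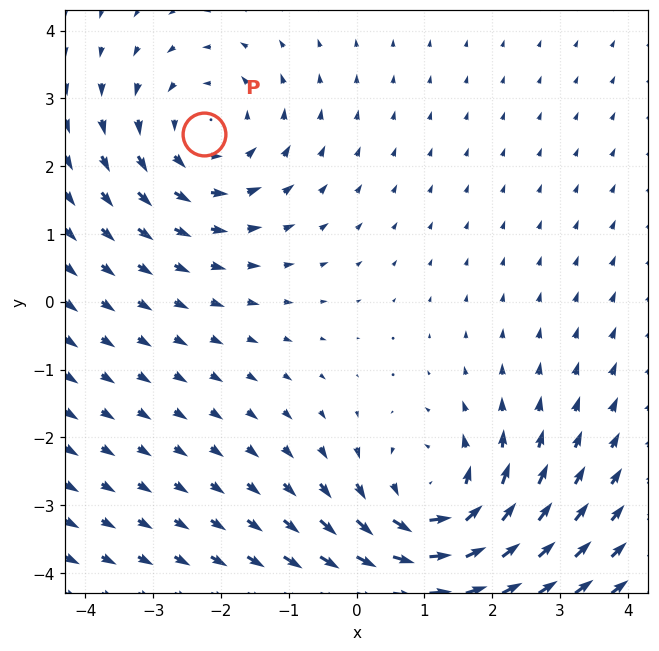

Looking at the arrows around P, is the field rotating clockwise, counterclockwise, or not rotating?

Near P at (-2.3, 2.5) the arrows circulate counterclockwise. The curl (z-component) there is about +3; positive curl means counterclockwise rotation.

counterclockwise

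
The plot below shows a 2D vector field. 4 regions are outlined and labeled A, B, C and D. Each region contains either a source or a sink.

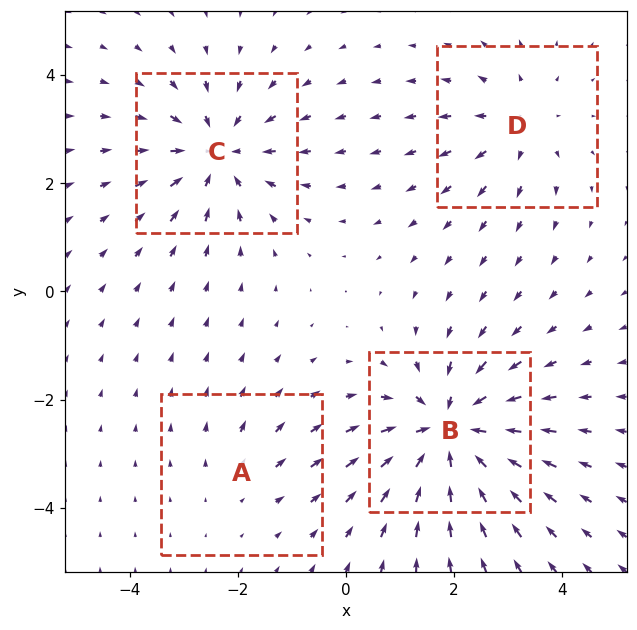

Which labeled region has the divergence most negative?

Divergence at each region's feature centre — A: about +2, B: about -6, C: about -5, D: about +3. Region B is most negative.

B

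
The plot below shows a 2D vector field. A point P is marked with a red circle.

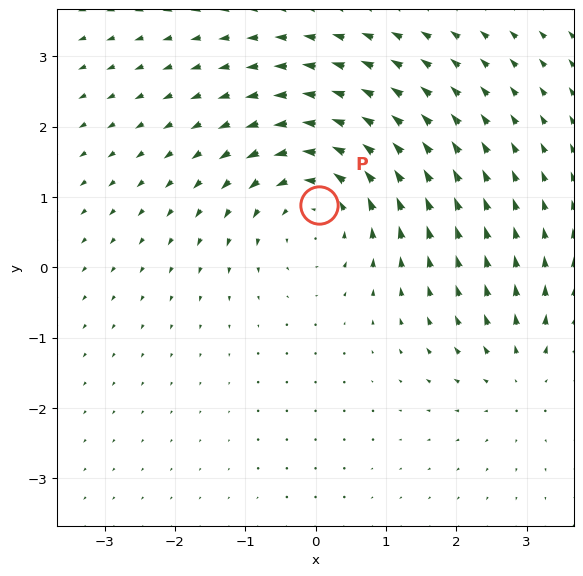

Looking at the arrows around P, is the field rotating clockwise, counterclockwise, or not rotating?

counterclockwise

Near P at (0.1, 0.9) the arrows circulate counterclockwise. The curl (z-component) there is about +4; positive curl means counterclockwise rotation.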